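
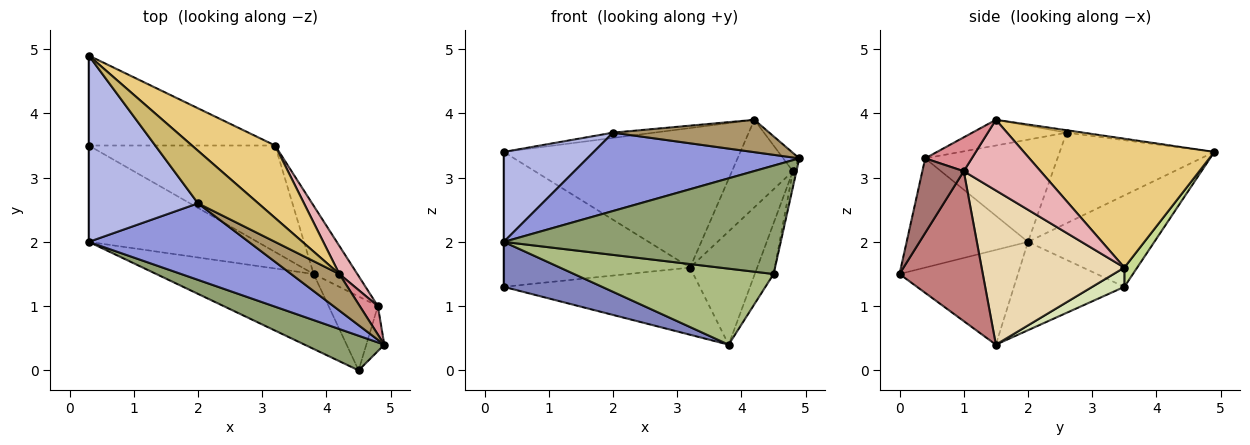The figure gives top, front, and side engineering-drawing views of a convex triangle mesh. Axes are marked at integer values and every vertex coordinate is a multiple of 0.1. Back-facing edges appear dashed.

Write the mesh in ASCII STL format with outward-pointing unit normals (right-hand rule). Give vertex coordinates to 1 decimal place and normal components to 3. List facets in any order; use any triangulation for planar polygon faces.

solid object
 facet normal -1.000 0.000 0.000
  outer loop
   vertex 0.3 3.5 1.3
   vertex 0.3 2.0 2.0
   vertex 0.3 4.9 3.4
  endloop
 endfacet
 facet normal -0.429 -0.382 -0.819
  outer loop
   vertex 0.3 3.5 1.3
   vertex 3.8 1.5 0.4
   vertex 0.3 2.0 2.0
  endloop
 endfacet
 facet normal -0.408 -0.653 0.638
  outer loop
   vertex 2.0 2.6 3.7
   vertex 0.3 2.0 2.0
   vertex 4.9 0.4 3.3
  endloop
 endfacet
 facet normal -0.599 -0.348 0.721
  outer loop
   vertex 2.0 2.6 3.7
   vertex 0.3 4.9 3.4
   vertex 0.3 2.0 2.0
  endloop
 endfacet
 facet normal -0.385 -0.879 0.281
  outer loop
   vertex 4.5 0.0 1.5
   vertex 4.9 0.4 3.3
   vertex 0.3 2.0 2.0
  endloop
 endfacet
 facet normal -0.389 -0.656 -0.647
  outer loop
   vertex 4.5 0.0 1.5
   vertex 0.3 2.0 2.0
   vertex 3.8 1.5 0.4
  endloop
 endfacet
 facet normal 0.057 0.831 -0.554
  outer loop
   vertex 3.2 3.5 1.6
   vertex 0.3 3.5 1.3
   vertex 0.3 4.9 3.4
  endloop
 endfacet
 facet normal 0.087 0.532 -0.842
  outer loop
   vertex 3.2 3.5 1.6
   vertex 3.8 1.5 0.4
   vertex 0.3 3.5 1.3
  endloop
 endfacet
 facet normal -0.371 -0.615 0.695
  outer loop
   vertex 4.2 1.5 3.9
   vertex 2.0 2.6 3.7
   vertex 4.9 0.4 3.3
  endloop
 endfacet
 facet normal -0.041 0.100 0.994
  outer loop
   vertex 4.2 1.5 3.9
   vertex 0.3 4.9 3.4
   vertex 2.0 2.6 3.7
  endloop
 endfacet
 facet normal 0.581 0.722 0.375
  outer loop
   vertex 4.2 1.5 3.9
   vertex 3.2 3.5 1.6
   vertex 0.3 4.9 3.4
  endloop
 endfacet
 facet normal 0.877 0.412 -0.248
  outer loop
   vertex 4.8 1.0 3.1
   vertex 3.8 1.5 0.4
   vertex 3.2 3.5 1.6
  endloop
 endfacet
 facet normal 0.969 0.084 -0.234
  outer loop
   vertex 4.8 1.0 3.1
   vertex 4.9 0.4 3.3
   vertex 4.5 0.0 1.5
  endloop
 endfacet
 facet normal 0.929 0.210 -0.305
  outer loop
   vertex 4.8 1.0 3.1
   vertex 4.5 0.0 1.5
   vertex 3.8 1.5 0.4
  endloop
 endfacet
 facet normal 0.844 0.291 0.451
  outer loop
   vertex 4.8 1.0 3.1
   vertex 4.2 1.5 3.9
   vertex 4.9 0.4 3.3
  endloop
 endfacet
 facet normal 0.769 0.609 0.196
  outer loop
   vertex 4.8 1.0 3.1
   vertex 3.2 3.5 1.6
   vertex 4.2 1.5 3.9
  endloop
 endfacet
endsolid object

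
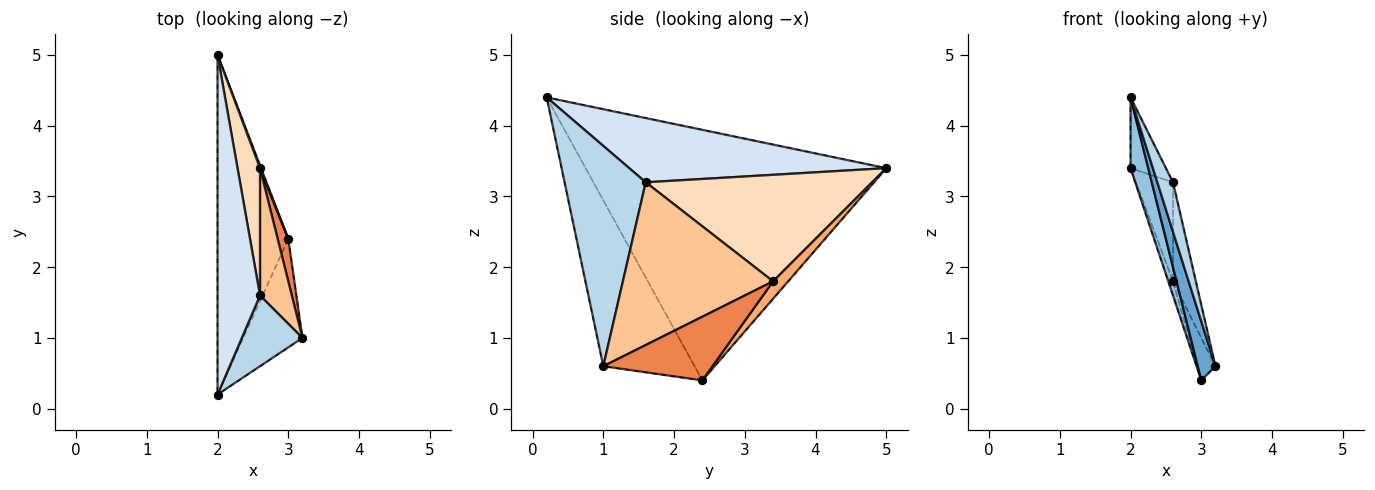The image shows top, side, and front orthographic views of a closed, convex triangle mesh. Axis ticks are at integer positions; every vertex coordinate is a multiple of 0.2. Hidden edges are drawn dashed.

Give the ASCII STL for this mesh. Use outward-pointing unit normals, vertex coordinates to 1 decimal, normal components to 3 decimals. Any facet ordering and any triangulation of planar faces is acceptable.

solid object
 facet normal -0.927 -0.180 -0.330
  outer loop
   vertex 3.0 2.4 0.4
   vertex 3.2 1.0 0.6
   vertex 2.0 0.2 4.4
  endloop
 endfacet
 facet normal -0.961 -0.057 -0.271
  outer loop
   vertex 3.0 2.4 0.4
   vertex 2.0 0.2 4.4
   vertex 2.0 5.0 3.4
  endloop
 endfacet
 facet normal 0.948 -0.183 0.261
  outer loop
   vertex 2.6 1.6 3.2
   vertex 2.0 0.2 4.4
   vertex 3.2 1.0 0.6
  endloop
 endfacet
 facet normal 0.829 0.114 0.548
  outer loop
   vertex 2.6 1.6 3.2
   vertex 2.0 5.0 3.4
   vertex 2.0 0.2 4.4
  endloop
 endfacet
 facet normal 0.973 0.162 0.162
  outer loop
   vertex 2.6 3.4 1.8
   vertex 3.2 1.0 0.6
   vertex 3.0 2.4 0.4
  endloop
 endfacet
 facet normal 0.953 0.298 0.060
  outer loop
   vertex 2.6 3.4 1.8
   vertex 3.0 2.4 0.4
   vertex 2.0 5.0 3.4
  endloop
 endfacet
 facet normal 0.971 0.148 0.190
  outer loop
   vertex 2.6 3.4 1.8
   vertex 2.6 1.6 3.2
   vertex 3.2 1.0 0.6
  endloop
 endfacet
 facet normal 0.966 0.159 0.204
  outer loop
   vertex 2.6 3.4 1.8
   vertex 2.0 5.0 3.4
   vertex 2.6 1.6 3.2
  endloop
 endfacet
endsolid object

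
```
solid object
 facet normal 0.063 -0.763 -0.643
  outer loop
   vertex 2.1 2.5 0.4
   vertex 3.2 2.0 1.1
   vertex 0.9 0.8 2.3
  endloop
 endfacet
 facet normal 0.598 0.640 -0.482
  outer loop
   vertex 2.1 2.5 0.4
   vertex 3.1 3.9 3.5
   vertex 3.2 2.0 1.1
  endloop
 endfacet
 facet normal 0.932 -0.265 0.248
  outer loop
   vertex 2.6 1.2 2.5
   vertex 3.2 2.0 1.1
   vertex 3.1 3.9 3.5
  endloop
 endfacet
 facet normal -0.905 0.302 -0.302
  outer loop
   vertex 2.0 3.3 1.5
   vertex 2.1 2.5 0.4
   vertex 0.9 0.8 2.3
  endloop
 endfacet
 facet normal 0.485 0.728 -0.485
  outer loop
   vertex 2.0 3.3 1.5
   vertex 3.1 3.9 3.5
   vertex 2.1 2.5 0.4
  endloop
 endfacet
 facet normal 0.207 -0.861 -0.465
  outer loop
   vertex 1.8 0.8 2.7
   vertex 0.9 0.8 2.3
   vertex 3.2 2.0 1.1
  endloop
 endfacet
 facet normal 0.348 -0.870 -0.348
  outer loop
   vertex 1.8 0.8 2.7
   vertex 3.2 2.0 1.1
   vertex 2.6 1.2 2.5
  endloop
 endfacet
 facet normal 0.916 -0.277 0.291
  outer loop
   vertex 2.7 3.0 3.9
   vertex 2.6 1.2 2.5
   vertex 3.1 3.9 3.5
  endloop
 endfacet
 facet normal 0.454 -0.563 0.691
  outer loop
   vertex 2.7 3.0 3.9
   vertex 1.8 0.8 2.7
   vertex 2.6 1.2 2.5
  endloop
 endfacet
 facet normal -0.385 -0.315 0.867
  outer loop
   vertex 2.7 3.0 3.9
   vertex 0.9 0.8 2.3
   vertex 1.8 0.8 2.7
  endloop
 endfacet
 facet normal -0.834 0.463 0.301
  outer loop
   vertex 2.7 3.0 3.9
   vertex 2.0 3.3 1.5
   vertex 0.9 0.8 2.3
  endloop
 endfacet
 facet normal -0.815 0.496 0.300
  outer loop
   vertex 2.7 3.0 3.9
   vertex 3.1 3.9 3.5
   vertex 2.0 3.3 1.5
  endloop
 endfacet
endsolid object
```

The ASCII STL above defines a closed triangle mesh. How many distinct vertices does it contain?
8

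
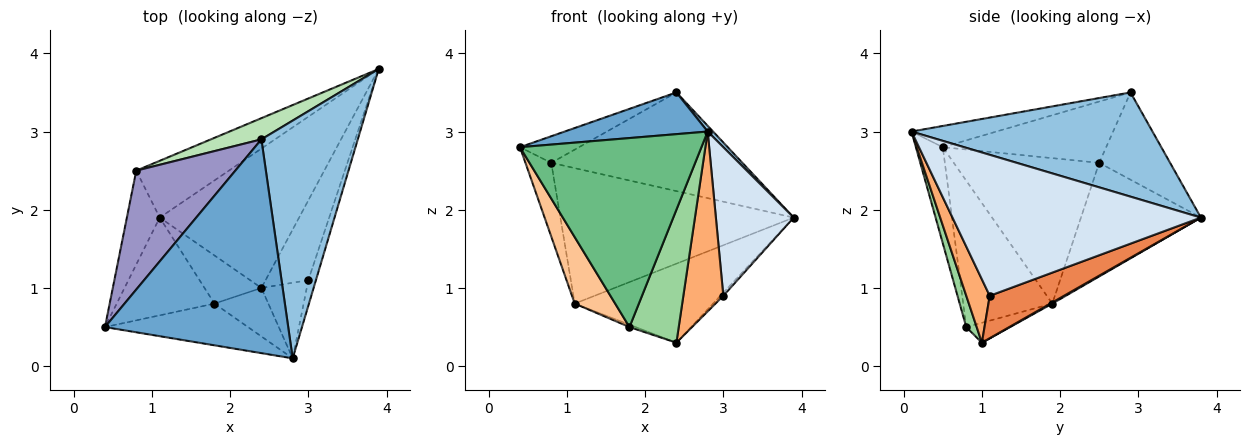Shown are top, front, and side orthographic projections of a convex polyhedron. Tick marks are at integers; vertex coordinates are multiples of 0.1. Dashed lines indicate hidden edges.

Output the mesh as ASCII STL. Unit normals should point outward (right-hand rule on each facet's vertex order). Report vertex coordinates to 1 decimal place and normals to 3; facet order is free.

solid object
 facet normal -0.113 -0.190 0.975
  outer loop
   vertex 2.4 2.9 3.5
   vertex 0.4 0.5 2.8
   vertex 2.8 0.1 3.0
  endloop
 endfacet
 facet normal 0.734 -0.016 0.679
  outer loop
   vertex 2.4 2.9 3.5
   vertex 2.8 0.1 3.0
   vertex 3.9 3.8 1.9
  endloop
 endfacet
 facet normal 0.007 0.493 -0.870
  outer loop
   vertex 1.1 1.9 0.8
   vertex 3.9 3.8 1.9
   vertex 2.4 1.0 0.3
  endloop
 endfacet
 facet normal 0.953 -0.299 -0.051
  outer loop
   vertex 3.0 1.1 0.9
   vertex 3.9 3.8 1.9
   vertex 2.8 0.1 3.0
  endloop
 endfacet
 facet normal 0.705 0.028 -0.709
  outer loop
   vertex 3.0 1.1 0.9
   vertex 2.4 1.0 0.3
   vertex 3.9 3.8 1.9
  endloop
 endfacet
 facet normal 0.476 -0.811 -0.341
  outer loop
   vertex 3.0 1.1 0.9
   vertex 2.8 0.1 3.0
   vertex 2.4 1.0 0.3
  endloop
 endfacet
 facet normal -0.778 -0.353 -0.520
  outer loop
   vertex 1.8 0.8 0.5
   vertex 0.4 0.5 2.8
   vertex 1.1 1.9 0.8
  endloop
 endfacet
 facet normal -0.330 0.047 -0.943
  outer loop
   vertex 1.8 0.8 0.5
   vertex 1.1 1.9 0.8
   vertex 2.4 1.0 0.3
  endloop
 endfacet
 facet normal -0.143 -0.966 -0.213
  outer loop
   vertex 1.8 0.8 0.5
   vertex 2.8 0.1 3.0
   vertex 0.4 0.5 2.8
  endloop
 endfacet
 facet normal 0.195 -0.921 -0.336
  outer loop
   vertex 1.8 0.8 0.5
   vertex 2.4 1.0 0.3
   vertex 2.8 0.1 3.0
  endloop
 endfacet
 facet normal -0.341 0.919 0.197
  outer loop
   vertex 0.8 2.5 2.6
   vertex 2.4 2.9 3.5
   vertex 3.9 3.8 1.9
  endloop
 endfacet
 facet normal -0.428 0.833 -0.349
  outer loop
   vertex 0.8 2.5 2.6
   vertex 3.9 3.8 1.9
   vertex 1.1 1.9 0.8
  endloop
 endfacet
 facet normal -0.517 0.187 0.836
  outer loop
   vertex 0.8 2.5 2.6
   vertex 0.4 0.5 2.8
   vertex 2.4 2.9 3.5
  endloop
 endfacet
 facet normal -0.961 0.171 -0.217
  outer loop
   vertex 0.8 2.5 2.6
   vertex 1.1 1.9 0.8
   vertex 0.4 0.5 2.8
  endloop
 endfacet
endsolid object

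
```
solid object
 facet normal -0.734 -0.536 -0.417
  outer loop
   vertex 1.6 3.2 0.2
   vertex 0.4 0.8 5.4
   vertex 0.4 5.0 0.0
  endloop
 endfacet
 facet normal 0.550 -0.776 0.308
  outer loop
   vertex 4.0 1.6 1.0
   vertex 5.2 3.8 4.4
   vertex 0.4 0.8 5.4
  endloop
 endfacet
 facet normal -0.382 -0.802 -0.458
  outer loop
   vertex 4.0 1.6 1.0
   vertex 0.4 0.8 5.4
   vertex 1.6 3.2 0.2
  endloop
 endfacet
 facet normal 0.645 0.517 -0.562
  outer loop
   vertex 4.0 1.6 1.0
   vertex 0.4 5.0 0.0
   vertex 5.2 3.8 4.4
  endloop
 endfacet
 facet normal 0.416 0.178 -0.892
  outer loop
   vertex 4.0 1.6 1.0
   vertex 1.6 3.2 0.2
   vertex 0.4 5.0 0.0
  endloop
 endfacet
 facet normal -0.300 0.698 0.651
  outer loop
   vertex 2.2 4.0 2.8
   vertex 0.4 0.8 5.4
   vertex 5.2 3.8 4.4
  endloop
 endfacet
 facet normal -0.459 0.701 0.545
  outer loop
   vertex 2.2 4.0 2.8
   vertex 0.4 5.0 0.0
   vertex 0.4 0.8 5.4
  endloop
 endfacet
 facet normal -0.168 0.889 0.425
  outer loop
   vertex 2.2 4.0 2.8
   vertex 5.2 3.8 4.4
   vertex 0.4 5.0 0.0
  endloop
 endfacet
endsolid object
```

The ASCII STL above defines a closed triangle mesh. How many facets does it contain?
8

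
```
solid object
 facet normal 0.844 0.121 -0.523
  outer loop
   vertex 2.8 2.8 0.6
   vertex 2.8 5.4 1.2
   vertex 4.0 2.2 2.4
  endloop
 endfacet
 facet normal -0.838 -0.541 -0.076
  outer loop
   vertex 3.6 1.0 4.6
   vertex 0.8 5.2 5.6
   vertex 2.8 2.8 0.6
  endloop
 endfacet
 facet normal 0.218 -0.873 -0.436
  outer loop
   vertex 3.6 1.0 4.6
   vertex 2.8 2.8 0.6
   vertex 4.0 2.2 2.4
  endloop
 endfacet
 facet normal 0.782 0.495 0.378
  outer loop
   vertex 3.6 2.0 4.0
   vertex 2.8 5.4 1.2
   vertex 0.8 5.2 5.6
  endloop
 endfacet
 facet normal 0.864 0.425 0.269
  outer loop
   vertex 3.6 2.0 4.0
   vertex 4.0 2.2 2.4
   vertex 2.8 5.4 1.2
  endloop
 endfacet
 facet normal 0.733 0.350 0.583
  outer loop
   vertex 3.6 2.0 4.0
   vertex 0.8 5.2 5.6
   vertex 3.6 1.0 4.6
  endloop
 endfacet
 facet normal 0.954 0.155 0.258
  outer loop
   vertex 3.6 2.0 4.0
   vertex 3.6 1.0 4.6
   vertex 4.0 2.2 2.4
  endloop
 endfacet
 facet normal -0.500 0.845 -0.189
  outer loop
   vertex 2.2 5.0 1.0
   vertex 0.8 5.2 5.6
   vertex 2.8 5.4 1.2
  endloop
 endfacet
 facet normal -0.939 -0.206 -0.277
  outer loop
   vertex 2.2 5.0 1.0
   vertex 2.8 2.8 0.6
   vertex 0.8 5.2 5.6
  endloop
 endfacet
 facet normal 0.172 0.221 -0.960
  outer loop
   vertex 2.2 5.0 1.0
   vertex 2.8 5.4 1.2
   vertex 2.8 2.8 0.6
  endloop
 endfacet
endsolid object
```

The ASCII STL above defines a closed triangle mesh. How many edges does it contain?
15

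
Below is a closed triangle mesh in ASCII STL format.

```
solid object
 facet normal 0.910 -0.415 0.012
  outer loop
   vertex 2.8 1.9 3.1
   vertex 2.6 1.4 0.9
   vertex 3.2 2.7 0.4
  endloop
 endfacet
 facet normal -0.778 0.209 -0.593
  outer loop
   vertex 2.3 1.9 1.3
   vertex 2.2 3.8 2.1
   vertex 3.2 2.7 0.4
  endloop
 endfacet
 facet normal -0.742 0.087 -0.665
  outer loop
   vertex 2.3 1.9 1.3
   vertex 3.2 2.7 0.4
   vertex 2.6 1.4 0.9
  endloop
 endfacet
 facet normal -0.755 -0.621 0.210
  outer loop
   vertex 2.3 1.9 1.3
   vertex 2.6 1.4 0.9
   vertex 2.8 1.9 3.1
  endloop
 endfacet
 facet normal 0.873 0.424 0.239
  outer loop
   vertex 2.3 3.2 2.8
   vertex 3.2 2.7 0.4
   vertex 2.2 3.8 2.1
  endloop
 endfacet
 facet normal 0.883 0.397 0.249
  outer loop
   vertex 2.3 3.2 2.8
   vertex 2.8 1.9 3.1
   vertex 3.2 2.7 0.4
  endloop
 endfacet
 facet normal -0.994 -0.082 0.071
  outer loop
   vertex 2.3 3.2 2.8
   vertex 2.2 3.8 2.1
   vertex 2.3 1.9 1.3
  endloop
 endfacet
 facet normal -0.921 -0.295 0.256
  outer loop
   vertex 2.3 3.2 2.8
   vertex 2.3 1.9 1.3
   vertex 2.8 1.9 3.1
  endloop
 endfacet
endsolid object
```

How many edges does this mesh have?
12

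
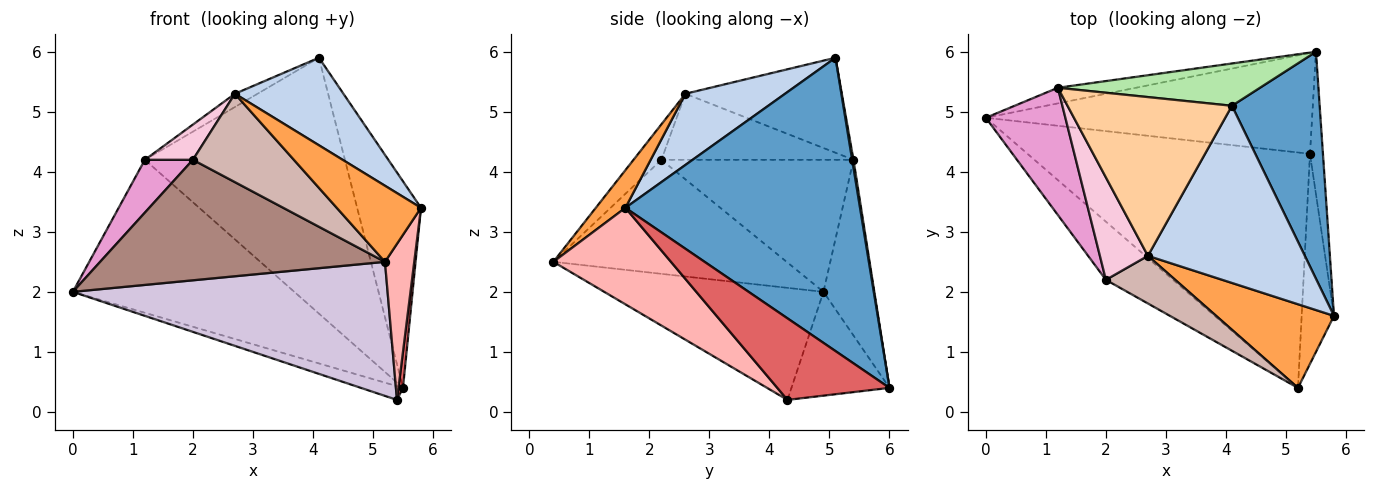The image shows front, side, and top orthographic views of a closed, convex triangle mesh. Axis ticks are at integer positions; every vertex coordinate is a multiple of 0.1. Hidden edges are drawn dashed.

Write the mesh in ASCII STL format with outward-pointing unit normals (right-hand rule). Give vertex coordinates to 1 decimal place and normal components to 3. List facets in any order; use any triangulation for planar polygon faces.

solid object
 facet normal 0.927 0.252 0.277
  outer loop
   vertex 4.1 5.1 5.9
   vertex 5.8 1.6 3.4
   vertex 5.5 6.0 0.4
  endloop
 endfacet
 facet normal 0.377 -0.410 0.831
  outer loop
   vertex 2.7 2.6 5.3
   vertex 5.8 1.6 3.4
   vertex 4.1 5.1 5.9
  endloop
 endfacet
 facet normal 0.230 -0.655 0.720
  outer loop
   vertex 5.2 0.4 2.5
   vertex 5.8 1.6 3.4
   vertex 2.7 2.6 5.3
  endloop
 endfacet
 facet normal -0.499 0.072 0.864
  outer loop
   vertex 1.2 5.4 4.2
   vertex 2.7 2.6 5.3
   vertex 4.1 5.1 5.9
  endloop
 endfacet
 facet normal -0.223 0.970 -0.099
  outer loop
   vertex 1.2 5.4 4.2
   vertex 5.5 6.0 0.4
   vertex 0.0 4.9 2.0
  endloop
 endfacet
 facet normal 0.006 0.987 0.163
  outer loop
   vertex 1.2 5.4 4.2
   vertex 4.1 5.1 5.9
   vertex 5.5 6.0 0.4
  endloop
 endfacet
 facet normal 0.987 -0.040 -0.157
  outer loop
   vertex 5.4 4.3 0.2
   vertex 5.5 6.0 0.4
   vertex 5.8 1.6 3.4
  endloop
 endfacet
 facet normal 0.923 -0.230 -0.309
  outer loop
   vertex 5.4 4.3 0.2
   vertex 5.8 1.6 3.4
   vertex 5.2 0.4 2.5
  endloop
 endfacet
 facet normal -0.301 0.129 -0.945
  outer loop
   vertex 5.4 4.3 0.2
   vertex 0.0 4.9 2.0
   vertex 5.5 6.0 0.4
  endloop
 endfacet
 facet normal -0.326 -0.468 -0.822
  outer loop
   vertex 5.4 4.3 0.2
   vertex 5.2 0.4 2.5
   vertex 0.0 4.9 2.0
  endloop
 endfacet
 facet normal -0.594 -0.725 -0.350
  outer loop
   vertex 2.0 2.2 4.2
   vertex 0.0 4.9 2.0
   vertex 5.2 0.4 2.5
  endloop
 endfacet
 facet normal -0.236 -0.855 0.461
  outer loop
   vertex 2.0 2.2 4.2
   vertex 5.2 0.4 2.5
   vertex 2.7 2.6 5.3
  endloop
 endfacet
 facet normal -0.838 -0.209 0.504
  outer loop
   vertex 2.0 2.2 4.2
   vertex 1.2 5.4 4.2
   vertex 0.0 4.9 2.0
  endloop
 endfacet
 facet normal -0.793 -0.198 0.577
  outer loop
   vertex 2.0 2.2 4.2
   vertex 2.7 2.6 5.3
   vertex 1.2 5.4 4.2
  endloop
 endfacet
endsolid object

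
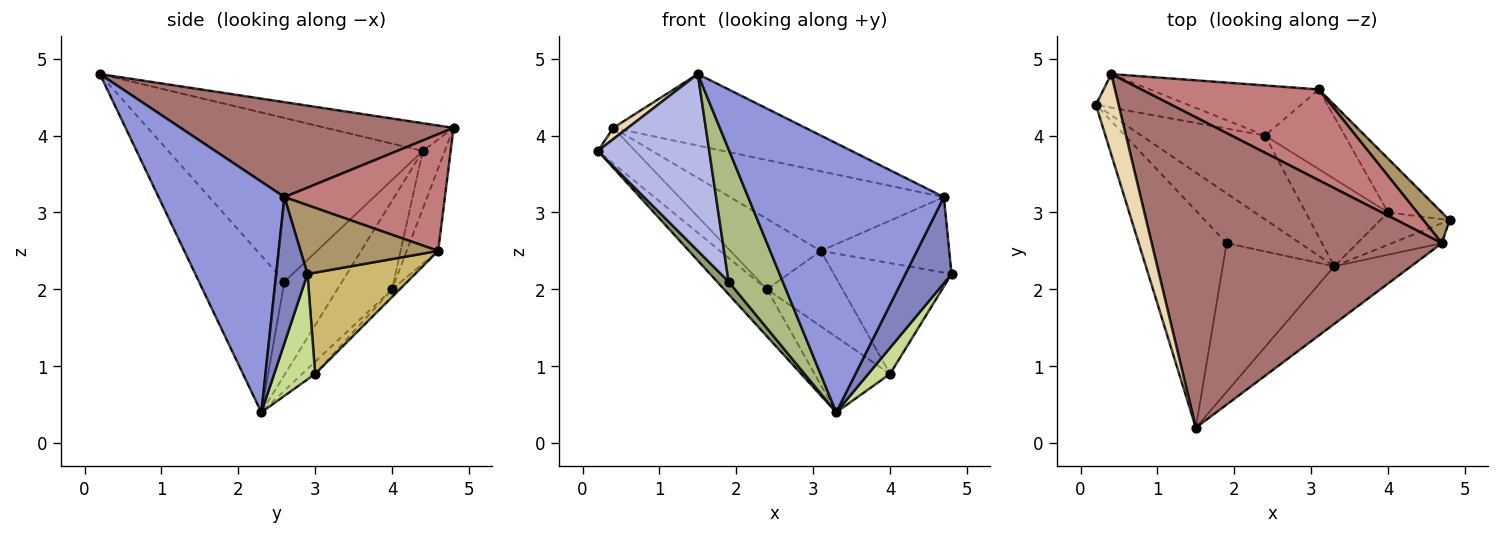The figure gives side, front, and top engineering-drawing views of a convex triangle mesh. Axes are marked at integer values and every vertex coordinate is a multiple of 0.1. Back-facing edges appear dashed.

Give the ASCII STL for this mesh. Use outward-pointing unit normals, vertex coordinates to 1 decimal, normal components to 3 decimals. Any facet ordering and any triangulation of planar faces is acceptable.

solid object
 facet normal -0.529 0.416 -0.740
  outer loop
   vertex 2.4 4.0 2.0
   vertex 3.3 2.3 0.4
   vertex 0.2 4.4 3.8
  endloop
 endfacet
 facet normal 0.551 -0.813 -0.189
  outer loop
   vertex 4.7 2.6 3.2
   vertex 3.3 2.3 0.4
   vertex 4.8 2.9 2.2
  endloop
 endfacet
 facet normal 0.532 -0.828 -0.177
  outer loop
   vertex 4.7 2.6 3.2
   vertex 1.5 0.2 4.8
   vertex 3.3 2.3 0.4
  endloop
 endfacet
 facet normal -0.822 -0.360 -0.441
  outer loop
   vertex 1.9 2.6 2.1
   vertex 1.5 0.2 4.8
   vertex 0.2 4.4 3.8
  endloop
 endfacet
 facet normal -0.776 -0.155 -0.612
  outer loop
   vertex 1.9 2.6 2.1
   vertex 0.2 4.4 3.8
   vertex 3.3 2.3 0.4
  endloop
 endfacet
 facet normal -0.724 -0.459 -0.515
  outer loop
   vertex 1.9 2.6 2.1
   vertex 3.3 2.3 0.4
   vertex 1.5 0.2 4.8
  endloop
 endfacet
 facet normal 0.764 -0.406 -0.501
  outer loop
   vertex 4.0 3.0 0.9
   vertex 4.8 2.9 2.2
   vertex 3.3 2.3 0.4
  endloop
 endfacet
 facet normal -0.112 0.649 -0.752
  outer loop
   vertex 4.0 3.0 0.9
   vertex 3.3 2.3 0.4
   vertex 2.4 4.0 2.0
  endloop
 endfacet
 facet normal 0.705 0.657 0.268
  outer loop
   vertex 3.1 4.6 2.5
   vertex 4.7 2.6 3.2
   vertex 4.8 2.9 2.2
  endloop
 endfacet
 facet normal 0.635 0.695 -0.337
  outer loop
   vertex 3.1 4.6 2.5
   vertex 4.8 2.9 2.2
   vertex 4.0 3.0 0.9
  endloop
 endfacet
 facet normal -0.070 0.685 -0.725
  outer loop
   vertex 3.1 4.6 2.5
   vertex 4.0 3.0 0.9
   vertex 2.4 4.0 2.0
  endloop
 endfacet
 facet normal -0.771 -0.088 0.631
  outer loop
   vertex 0.4 4.8 4.1
   vertex 0.2 4.4 3.8
   vertex 1.5 0.2 4.8
  endloop
 endfacet
 facet normal 0.304 0.214 0.928
  outer loop
   vertex 0.4 4.8 4.1
   vertex 1.5 0.2 4.8
   vertex 4.7 2.6 3.2
  endloop
 endfacet
 facet normal 0.443 0.591 0.674
  outer loop
   vertex 0.4 4.8 4.1
   vertex 4.7 2.6 3.2
   vertex 3.1 4.6 2.5
  endloop
 endfacet
 facet normal -0.394 0.669 -0.630
  outer loop
   vertex 0.4 4.8 4.1
   vertex 2.4 4.0 2.0
   vertex 0.2 4.4 3.8
  endloop
 endfacet
 facet normal -0.273 0.784 -0.558
  outer loop
   vertex 0.4 4.8 4.1
   vertex 3.1 4.6 2.5
   vertex 2.4 4.0 2.0
  endloop
 endfacet
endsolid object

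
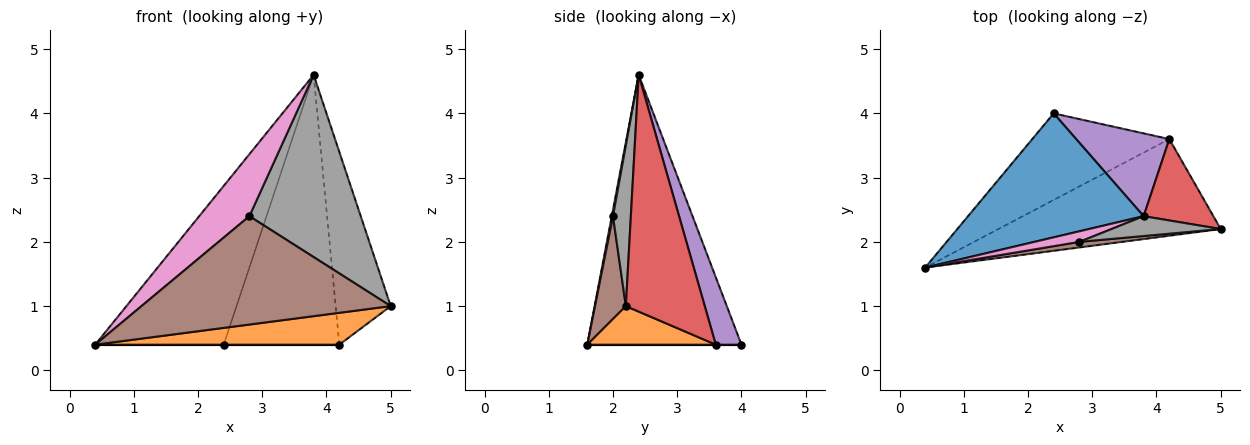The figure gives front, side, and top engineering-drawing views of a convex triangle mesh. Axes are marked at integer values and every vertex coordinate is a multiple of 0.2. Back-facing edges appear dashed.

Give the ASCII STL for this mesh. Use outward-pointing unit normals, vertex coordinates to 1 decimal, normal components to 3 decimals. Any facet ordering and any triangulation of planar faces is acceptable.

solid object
 facet normal -0.687 0.573 0.447
  outer loop
   vertex 3.8 2.4 4.6
   vertex 2.4 4.0 0.4
   vertex 0.4 1.6 0.4
  endloop
 endfacet
 facet normal 0.163 -0.309 -0.937
  outer loop
   vertex 4.2 3.6 0.4
   vertex 5.0 2.2 1.0
   vertex 0.4 1.6 0.4
  endloop
 endfacet
 facet normal 0.000 0.000 -1.000
  outer loop
   vertex 4.2 3.6 0.4
   vertex 0.4 1.6 0.4
   vertex 2.4 4.0 0.4
  endloop
 endfacet
 facet normal 0.797 0.556 0.235
  outer loop
   vertex 4.2 3.6 0.4
   vertex 3.8 2.4 4.6
   vertex 5.0 2.2 1.0
  endloop
 endfacet
 facet normal 0.208 0.935 0.287
  outer loop
   vertex 4.2 3.6 0.4
   vertex 2.4 4.0 0.4
   vertex 3.8 2.4 4.6
  endloop
 endfacet
 facet normal 0.123 -0.991 0.051
  outer loop
   vertex 2.8 2.0 2.4
   vertex 0.4 1.6 0.4
   vertex 5.0 2.2 1.0
  endloop
 endfacet
 facet normal 0.024 -0.985 0.168
  outer loop
   vertex 2.8 2.0 2.4
   vertex 3.8 2.4 4.6
   vertex 0.4 1.6 0.4
  endloop
 endfacet
 facet normal 0.157 -0.982 0.107
  outer loop
   vertex 2.8 2.0 2.4
   vertex 5.0 2.2 1.0
   vertex 3.8 2.4 4.6
  endloop
 endfacet
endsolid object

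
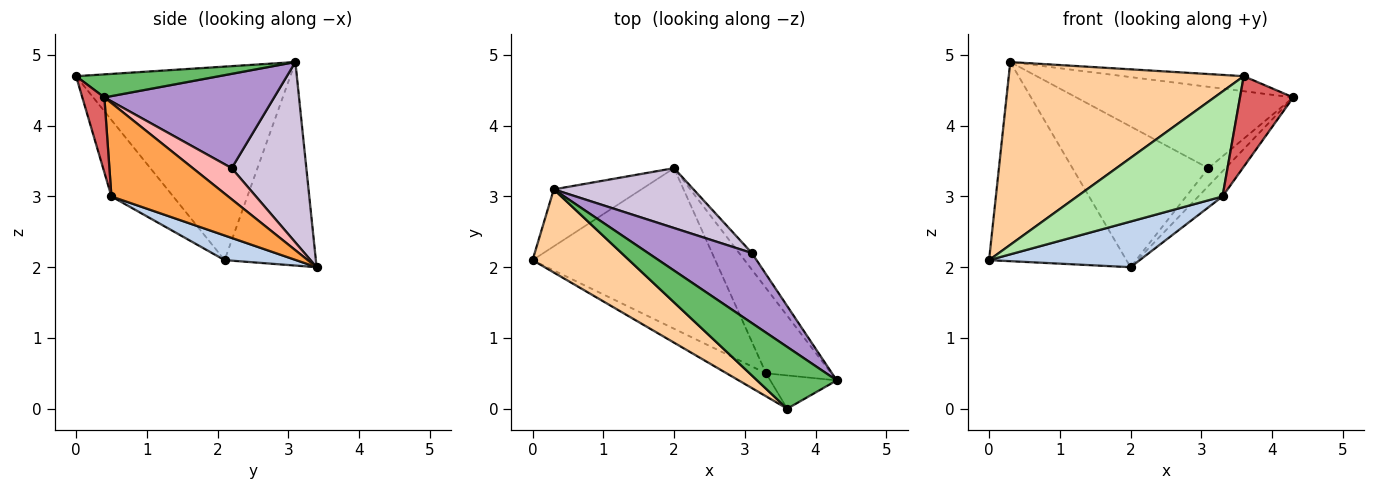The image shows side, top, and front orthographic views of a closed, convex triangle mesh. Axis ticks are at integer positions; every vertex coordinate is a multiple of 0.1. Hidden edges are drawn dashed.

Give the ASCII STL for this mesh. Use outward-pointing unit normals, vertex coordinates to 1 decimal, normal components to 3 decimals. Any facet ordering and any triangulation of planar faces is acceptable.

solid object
 facet normal -0.538 0.810 -0.232
  outer loop
   vertex 0.3 3.1 4.9
   vertex 2.0 3.4 2.0
   vertex 0.0 2.1 2.1
  endloop
 endfacet
 facet normal 0.129 -0.271 -0.954
  outer loop
   vertex 3.3 0.5 3.0
   vertex 0.0 2.1 2.1
   vertex 2.0 3.4 2.0
  endloop
 endfacet
 facet normal 0.808 0.167 -0.565
  outer loop
   vertex 3.3 0.5 3.0
   vertex 2.0 3.4 2.0
   vertex 4.3 0.4 4.4
  endloop
 endfacet
 facet normal -0.639 -0.700 0.319
  outer loop
   vertex 3.6 0.0 4.7
   vertex 0.3 3.1 4.9
   vertex 0.0 2.1 2.1
  endloop
 endfacet
 facet normal 0.271 0.228 0.935
  outer loop
   vertex 3.6 0.0 4.7
   vertex 4.3 0.4 4.4
   vertex 0.3 3.1 4.9
  endloop
 endfacet
 facet normal -0.383 -0.902 -0.198
  outer loop
   vertex 3.6 0.0 4.7
   vertex 0.0 2.1 2.1
   vertex 3.3 0.5 3.0
  endloop
 endfacet
 facet normal 0.362 -0.875 -0.321
  outer loop
   vertex 3.6 0.0 4.7
   vertex 3.3 0.5 3.0
   vertex 4.3 0.4 4.4
  endloop
 endfacet
 facet normal 0.857 0.377 -0.351
  outer loop
   vertex 3.1 2.2 3.4
   vertex 4.3 0.4 4.4
   vertex 2.0 3.4 2.0
  endloop
 endfacet
 facet normal 0.510 0.652 0.561
  outer loop
   vertex 3.1 2.2 3.4
   vertex 0.3 3.1 4.9
   vertex 4.3 0.4 4.4
  endloop
 endfacet
 facet normal 0.451 0.821 0.349
  outer loop
   vertex 3.1 2.2 3.4
   vertex 2.0 3.4 2.0
   vertex 0.3 3.1 4.9
  endloop
 endfacet
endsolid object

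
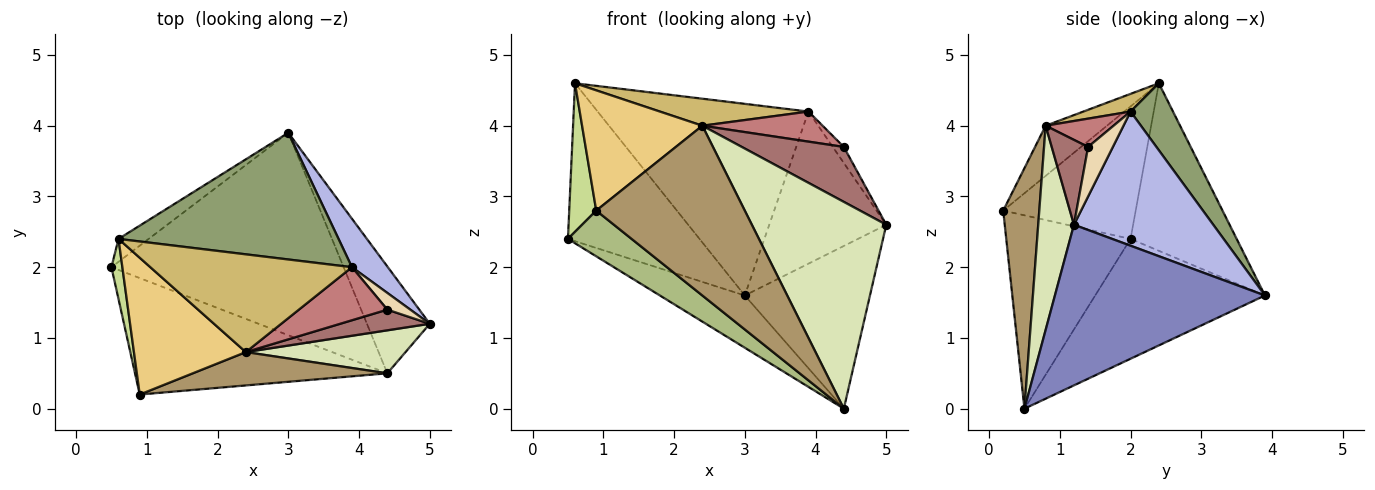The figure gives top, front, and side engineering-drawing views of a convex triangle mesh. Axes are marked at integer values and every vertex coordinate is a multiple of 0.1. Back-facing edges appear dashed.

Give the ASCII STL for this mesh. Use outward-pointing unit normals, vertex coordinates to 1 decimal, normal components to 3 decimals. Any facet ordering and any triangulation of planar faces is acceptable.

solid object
 facet normal -0.447 0.224 -0.866
  outer loop
   vertex 4.4 0.5 0.0
   vertex 0.5 2.0 2.4
   vertex 3.0 3.9 1.6
  endloop
 endfacet
 facet normal 0.814 0.485 -0.319
  outer loop
   vertex 4.4 0.5 0.0
   vertex 3.0 3.9 1.6
   vertex 5.0 1.2 2.6
  endloop
 endfacet
 facet normal -0.624 0.773 -0.112
  outer loop
   vertex 0.6 2.4 4.6
   vertex 3.0 3.9 1.6
   vertex 0.5 2.0 2.4
  endloop
 endfacet
 facet normal 0.750 0.630 0.201
  outer loop
   vertex 3.9 2.0 4.2
   vertex 5.0 1.2 2.6
   vertex 3.0 3.9 1.6
  endloop
 endfacet
 facet normal 0.166 0.823 0.544
  outer loop
   vertex 3.9 2.0 4.2
   vertex 3.0 3.9 1.6
   vertex 0.6 2.4 4.6
  endloop
 endfacet
 facet normal -0.581 -0.297 -0.758
  outer loop
   vertex 0.9 0.2 2.8
   vertex 0.5 2.0 2.4
   vertex 4.4 0.5 0.0
  endloop
 endfacet
 facet normal -0.977 -0.199 0.081
  outer loop
   vertex 0.9 0.2 2.8
   vertex 0.6 2.4 4.6
   vertex 0.5 2.0 2.4
  endloop
 endfacet
 facet normal 0.252 -0.948 0.197
  outer loop
   vertex 2.4 0.8 4.0
   vertex 4.4 0.5 0.0
   vertex 5.0 1.2 2.6
  endloop
 endfacet
 facet normal 0.232 -0.955 0.187
  outer loop
   vertex 2.4 0.8 4.0
   vertex 0.9 0.2 2.8
   vertex 4.4 0.5 0.0
  endloop
 endfacet
 facet normal 0.084 -0.265 0.960
  outer loop
   vertex 2.4 0.8 4.0
   vertex 3.9 2.0 4.2
   vertex 0.6 2.4 4.6
  endloop
 endfacet
 facet normal -0.319 -0.626 0.712
  outer loop
   vertex 2.4 0.8 4.0
   vertex 0.6 2.4 4.6
   vertex 0.9 0.2 2.8
  endloop
 endfacet
 facet normal 0.841 0.375 0.390
  outer loop
   vertex 4.4 1.4 3.7
   vertex 5.0 1.2 2.6
   vertex 3.9 2.0 4.2
  endloop
 endfacet
 facet normal 0.316 -0.888 0.334
  outer loop
   vertex 4.4 1.4 3.7
   vertex 2.4 0.8 4.0
   vertex 5.0 1.2 2.6
  endloop
 endfacet
 facet normal 0.268 -0.475 0.838
  outer loop
   vertex 4.4 1.4 3.7
   vertex 3.9 2.0 4.2
   vertex 2.4 0.8 4.0
  endloop
 endfacet
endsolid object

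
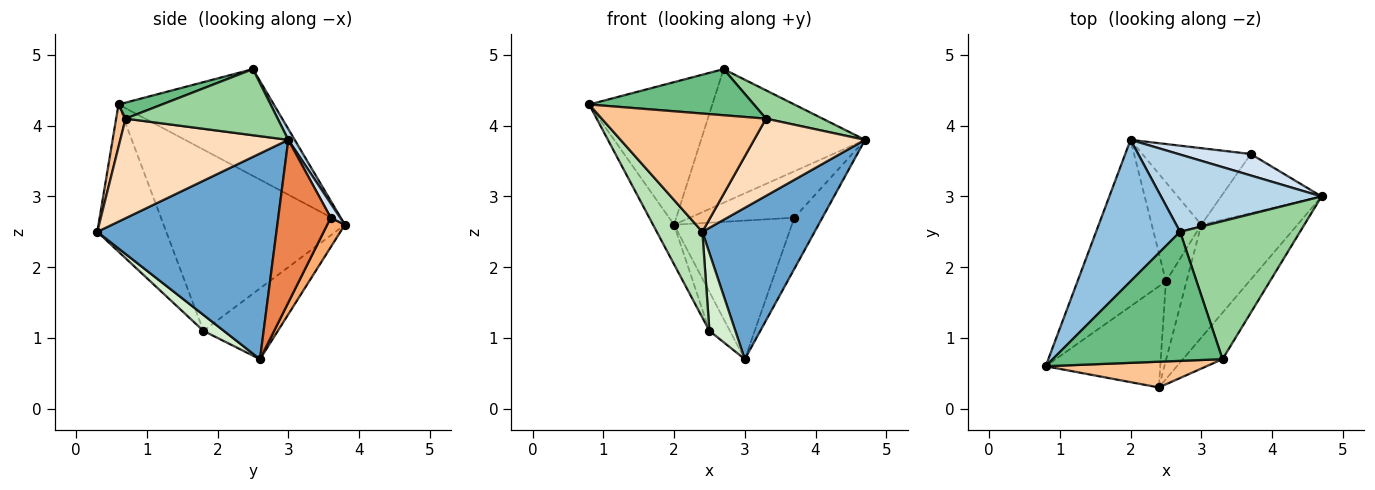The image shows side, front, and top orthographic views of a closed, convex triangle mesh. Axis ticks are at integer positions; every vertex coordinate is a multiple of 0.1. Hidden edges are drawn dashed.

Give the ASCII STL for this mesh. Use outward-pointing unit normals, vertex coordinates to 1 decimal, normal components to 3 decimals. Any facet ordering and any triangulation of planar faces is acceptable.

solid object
 facet normal 0.788 -0.494 -0.368
  outer loop
   vertex 2.4 0.3 2.5
   vertex 3.0 2.6 0.7
   vertex 4.7 3.0 3.8
  endloop
 endfacet
 facet normal -0.667 0.529 0.525
  outer loop
   vertex 2.7 2.5 4.8
   vertex 2.0 3.8 2.6
   vertex 0.8 0.6 4.3
  endloop
 endfacet
 facet normal 0.034 0.865 0.500
  outer loop
   vertex 2.7 2.5 4.8
   vertex 4.7 3.0 3.8
   vertex 2.0 3.8 2.6
  endloop
 endfacet
 facet normal 0.082 0.904 0.419
  outer loop
   vertex 3.7 3.6 2.7
   vertex 2.0 3.8 2.6
   vertex 4.7 3.0 3.8
  endloop
 endfacet
 facet normal 0.774 0.414 -0.478
  outer loop
   vertex 3.7 3.6 2.7
   vertex 4.7 3.0 3.8
   vertex 3.0 2.6 0.7
  endloop
 endfacet
 facet normal 0.130 0.868 -0.480
  outer loop
   vertex 3.7 3.6 2.7
   vertex 3.0 2.6 0.7
   vertex 2.0 3.8 2.6
  endloop
 endfacet
 facet normal 0.056 -0.976 0.212
  outer loop
   vertex 3.3 0.7 4.1
   vertex 0.8 0.6 4.3
   vertex 2.4 0.3 2.5
  endloop
 endfacet
 facet normal 0.792 -0.523 -0.315
  outer loop
   vertex 3.3 0.7 4.1
   vertex 2.4 0.3 2.5
   vertex 4.7 3.0 3.8
  endloop
 endfacet
 facet normal 0.088 -0.335 0.938
  outer loop
   vertex 3.3 0.7 4.1
   vertex 2.7 2.5 4.8
   vertex 0.8 0.6 4.3
  endloop
 endfacet
 facet normal 0.475 -0.177 0.862
  outer loop
   vertex 3.3 0.7 4.1
   vertex 4.7 3.0 3.8
   vertex 2.7 2.5 4.8
  endloop
 endfacet
 facet normal -0.700 -0.462 -0.545
  outer loop
   vertex 2.5 1.8 1.1
   vertex 2.4 0.3 2.5
   vertex 0.8 0.6 4.3
  endloop
 endfacet
 facet normal 0.484 -0.614 -0.623
  outer loop
   vertex 2.5 1.8 1.1
   vertex 3.0 2.6 0.7
   vertex 2.4 0.3 2.5
  endloop
 endfacet
 facet normal -0.894 0.104 -0.436
  outer loop
   vertex 2.5 1.8 1.1
   vertex 0.8 0.6 4.3
   vertex 2.0 3.8 2.6
  endloop
 endfacet
 facet normal -0.799 0.220 -0.559
  outer loop
   vertex 2.5 1.8 1.1
   vertex 2.0 3.8 2.6
   vertex 3.0 2.6 0.7
  endloop
 endfacet
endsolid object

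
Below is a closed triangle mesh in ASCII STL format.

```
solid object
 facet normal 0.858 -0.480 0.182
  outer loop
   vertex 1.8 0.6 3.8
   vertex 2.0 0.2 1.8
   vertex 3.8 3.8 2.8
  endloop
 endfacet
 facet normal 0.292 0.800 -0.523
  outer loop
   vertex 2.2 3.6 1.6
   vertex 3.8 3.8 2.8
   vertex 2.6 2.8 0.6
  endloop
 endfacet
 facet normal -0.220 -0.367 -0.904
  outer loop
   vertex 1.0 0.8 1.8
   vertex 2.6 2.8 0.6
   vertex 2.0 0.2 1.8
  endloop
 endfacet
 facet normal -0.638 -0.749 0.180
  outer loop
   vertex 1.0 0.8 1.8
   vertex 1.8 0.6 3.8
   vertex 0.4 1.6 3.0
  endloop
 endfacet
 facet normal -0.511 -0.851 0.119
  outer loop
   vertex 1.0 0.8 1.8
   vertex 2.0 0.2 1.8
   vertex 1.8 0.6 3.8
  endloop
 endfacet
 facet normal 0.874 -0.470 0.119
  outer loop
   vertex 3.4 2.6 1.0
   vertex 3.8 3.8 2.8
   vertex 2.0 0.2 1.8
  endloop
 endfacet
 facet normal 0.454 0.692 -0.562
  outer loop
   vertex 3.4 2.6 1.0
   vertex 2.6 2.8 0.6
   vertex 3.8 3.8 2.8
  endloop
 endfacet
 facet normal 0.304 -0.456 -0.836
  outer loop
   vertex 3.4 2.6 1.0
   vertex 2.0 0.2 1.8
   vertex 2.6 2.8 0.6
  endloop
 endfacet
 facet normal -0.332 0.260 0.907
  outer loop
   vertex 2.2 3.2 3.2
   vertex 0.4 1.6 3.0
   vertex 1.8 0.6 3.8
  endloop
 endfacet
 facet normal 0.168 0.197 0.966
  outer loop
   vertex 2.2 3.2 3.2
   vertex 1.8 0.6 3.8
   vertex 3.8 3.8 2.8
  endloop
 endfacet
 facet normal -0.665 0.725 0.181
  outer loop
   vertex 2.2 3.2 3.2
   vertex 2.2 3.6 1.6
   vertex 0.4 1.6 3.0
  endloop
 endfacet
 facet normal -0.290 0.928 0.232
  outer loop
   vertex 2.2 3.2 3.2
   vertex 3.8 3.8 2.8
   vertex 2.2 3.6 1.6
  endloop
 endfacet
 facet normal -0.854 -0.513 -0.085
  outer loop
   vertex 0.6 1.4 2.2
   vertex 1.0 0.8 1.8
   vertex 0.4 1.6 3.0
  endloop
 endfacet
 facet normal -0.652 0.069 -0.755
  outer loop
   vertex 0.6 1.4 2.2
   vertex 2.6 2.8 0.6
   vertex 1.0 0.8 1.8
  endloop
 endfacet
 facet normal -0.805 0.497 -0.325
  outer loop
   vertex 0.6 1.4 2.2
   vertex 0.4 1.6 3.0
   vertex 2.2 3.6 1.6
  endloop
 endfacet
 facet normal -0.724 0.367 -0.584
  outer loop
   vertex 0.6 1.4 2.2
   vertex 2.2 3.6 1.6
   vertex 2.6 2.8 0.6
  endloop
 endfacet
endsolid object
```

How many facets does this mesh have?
16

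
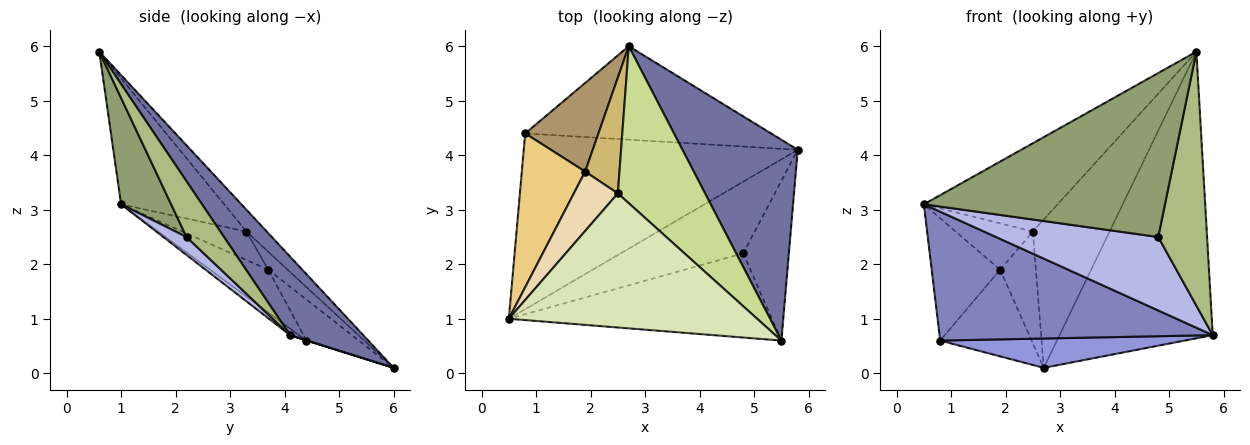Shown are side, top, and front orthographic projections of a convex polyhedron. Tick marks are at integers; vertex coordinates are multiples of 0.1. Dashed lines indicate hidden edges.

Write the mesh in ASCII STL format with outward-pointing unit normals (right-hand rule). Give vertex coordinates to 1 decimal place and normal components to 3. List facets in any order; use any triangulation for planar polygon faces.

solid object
 facet normal 0.364 0.763 0.534
  outer loop
   vertex 5.5 0.6 5.9
   vertex 5.8 4.1 0.7
   vertex 2.7 6.0 0.1
  endloop
 endfacet
 facet normal -0.019 -0.591 -0.806
  outer loop
   vertex 0.8 4.4 0.6
   vertex 5.8 4.1 0.7
   vertex 0.5 1.0 3.1
  endloop
 endfacet
 facet normal 0.001 -0.299 -0.954
  outer loop
   vertex 0.8 4.4 0.6
   vertex 2.7 6.0 0.1
   vertex 5.8 4.1 0.7
  endloop
 endfacet
 facet normal 0.102 -0.712 -0.695
  outer loop
   vertex 4.8 2.2 2.5
   vertex 0.5 1.0 3.1
   vertex 5.8 4.1 0.7
  endloop
 endfacet
 facet normal 0.181 -0.875 -0.449
  outer loop
   vertex 4.8 2.2 2.5
   vertex 5.5 0.6 5.9
   vertex 0.5 1.0 3.1
  endloop
 endfacet
 facet normal 0.545 -0.710 -0.446
  outer loop
   vertex 4.8 2.2 2.5
   vertex 5.8 4.1 0.7
   vertex 5.5 0.6 5.9
  endloop
 endfacet
 facet normal -0.179 0.676 0.715
  outer loop
   vertex 2.5 3.3 2.6
   vertex 5.5 0.6 5.9
   vertex 2.7 6.0 0.1
  endloop
 endfacet
 facet normal -0.390 0.506 0.769
  outer loop
   vertex 2.5 3.3 2.6
   vertex 0.5 1.0 3.1
   vertex 5.5 0.6 5.9
  endloop
 endfacet
 facet normal -0.372 0.649 0.664
  outer loop
   vertex 1.9 3.7 1.9
   vertex 2.7 6.0 0.1
   vertex 0.8 4.4 0.6
  endloop
 endfacet
 facet normal -0.353 0.650 0.673
  outer loop
   vertex 1.9 3.7 1.9
   vertex 2.5 3.3 2.6
   vertex 2.7 6.0 0.1
  endloop
 endfacet
 facet normal -0.468 0.550 0.692
  outer loop
   vertex 1.9 3.7 1.9
   vertex 0.8 4.4 0.6
   vertex 0.5 1.0 3.1
  endloop
 endfacet
 facet normal -0.454 0.548 0.702
  outer loop
   vertex 1.9 3.7 1.9
   vertex 0.5 1.0 3.1
   vertex 2.5 3.3 2.6
  endloop
 endfacet
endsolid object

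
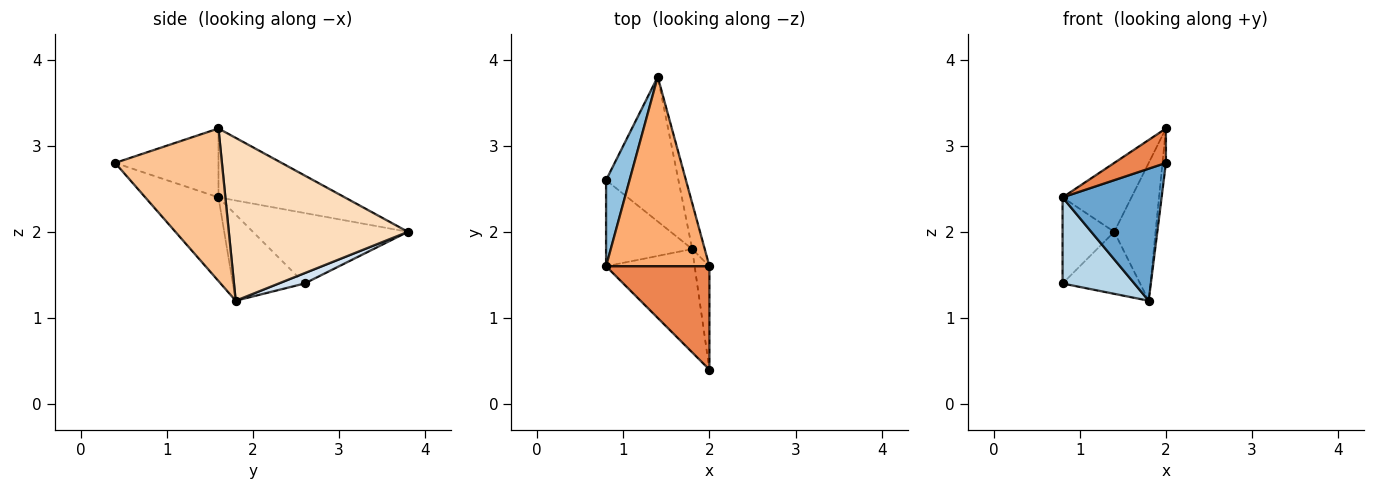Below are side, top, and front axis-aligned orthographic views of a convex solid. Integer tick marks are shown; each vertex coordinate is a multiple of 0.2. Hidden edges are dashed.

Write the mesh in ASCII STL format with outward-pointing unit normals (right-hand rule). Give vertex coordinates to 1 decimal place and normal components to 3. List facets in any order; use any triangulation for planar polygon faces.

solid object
 facet normal -0.503 -0.681 -0.533
  outer loop
   vertex 1.8 1.8 1.2
   vertex 2.0 0.4 2.8
   vertex 0.8 1.6 2.4
  endloop
 endfacet
 facet normal -0.905 0.302 0.302
  outer loop
   vertex 0.8 2.6 1.4
   vertex 0.8 1.6 2.4
   vertex 1.4 3.8 2.0
  endloop
 endfacet
 facet normal -0.577 -0.577 -0.577
  outer loop
   vertex 0.8 2.6 1.4
   vertex 1.8 1.8 1.2
   vertex 0.8 1.6 2.4
  endloop
 endfacet
 facet normal 0.130 0.391 -0.911
  outer loop
   vertex 0.8 2.6 1.4
   vertex 1.4 3.8 2.0
   vertex 1.8 1.8 1.2
  endloop
 endfacet
 facet normal -0.535 -0.267 0.802
  outer loop
   vertex 2.0 1.6 3.2
   vertex 0.8 1.6 2.4
   vertex 2.0 0.4 2.8
  endloop
 endfacet
 facet normal -0.531 0.290 0.796
  outer loop
   vertex 2.0 1.6 3.2
   vertex 1.4 3.8 2.0
   vertex 0.8 1.6 2.4
  endloop
 endfacet
 facet normal 0.995 0.032 -0.096
  outer loop
   vertex 2.0 1.6 3.2
   vertex 2.0 0.4 2.8
   vertex 1.8 1.8 1.2
  endloop
 endfacet
 facet normal 0.972 0.224 -0.075
  outer loop
   vertex 2.0 1.6 3.2
   vertex 1.8 1.8 1.2
   vertex 1.4 3.8 2.0
  endloop
 endfacet
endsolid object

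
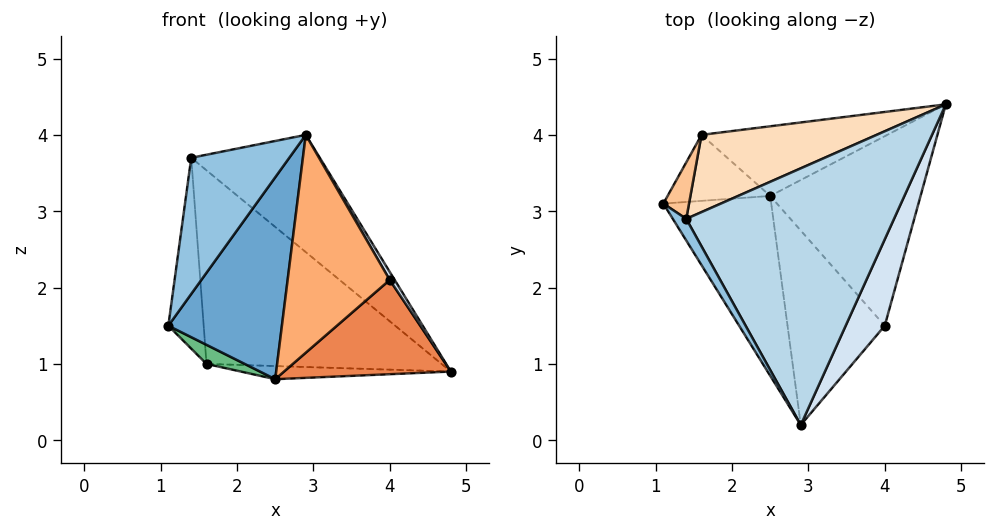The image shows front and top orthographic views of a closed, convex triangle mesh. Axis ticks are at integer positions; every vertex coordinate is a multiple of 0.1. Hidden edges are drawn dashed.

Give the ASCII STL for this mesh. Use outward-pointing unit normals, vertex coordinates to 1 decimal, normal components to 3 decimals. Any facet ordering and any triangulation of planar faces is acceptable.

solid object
 facet normal -0.269 -0.719 -0.641
  outer loop
   vertex 2.5 3.2 0.8
   vertex 2.9 0.2 4.0
   vertex 1.1 3.1 1.5
  endloop
 endfacet
 facet normal -0.875 -0.478 0.076
  outer loop
   vertex 1.4 2.9 3.7
   vertex 1.1 3.1 1.5
   vertex 2.9 0.2 4.0
  endloop
 endfacet
 facet normal 0.492 0.362 0.792
  outer loop
   vertex 1.4 2.9 3.7
   vertex 2.9 0.2 4.0
   vertex 4.8 4.4 0.9
  endloop
 endfacet
 facet normal 0.877 -0.044 0.478
  outer loop
   vertex 4.0 1.5 2.1
   vertex 4.8 4.4 0.9
   vertex 2.9 0.2 4.0
  endloop
 endfacet
 facet normal 0.262 -0.430 -0.864
  outer loop
   vertex 4.0 1.5 2.1
   vertex 2.5 3.2 0.8
   vertex 4.8 4.4 0.9
  endloop
 endfacet
 facet normal -0.259 -0.721 -0.643
  outer loop
   vertex 4.0 1.5 2.1
   vertex 2.9 0.2 4.0
   vertex 2.5 3.2 0.8
  endloop
 endfacet
 facet normal -0.822 0.546 0.162
  outer loop
   vertex 1.6 4.0 1.0
   vertex 1.1 3.1 1.5
   vertex 1.4 2.9 3.7
  endloop
 endfacet
 facet normal -0.104 0.924 0.369
  outer loop
   vertex 1.6 4.0 1.0
   vertex 1.4 2.9 3.7
   vertex 4.8 4.4 0.9
  endloop
 endfacet
 facet normal -0.418 -0.252 -0.873
  outer loop
   vertex 1.6 4.0 1.0
   vertex 2.5 3.2 0.8
   vertex 1.1 3.1 1.5
  endloop
 endfacet
 facet normal -0.054 0.185 -0.981
  outer loop
   vertex 1.6 4.0 1.0
   vertex 4.8 4.4 0.9
   vertex 2.5 3.2 0.8
  endloop
 endfacet
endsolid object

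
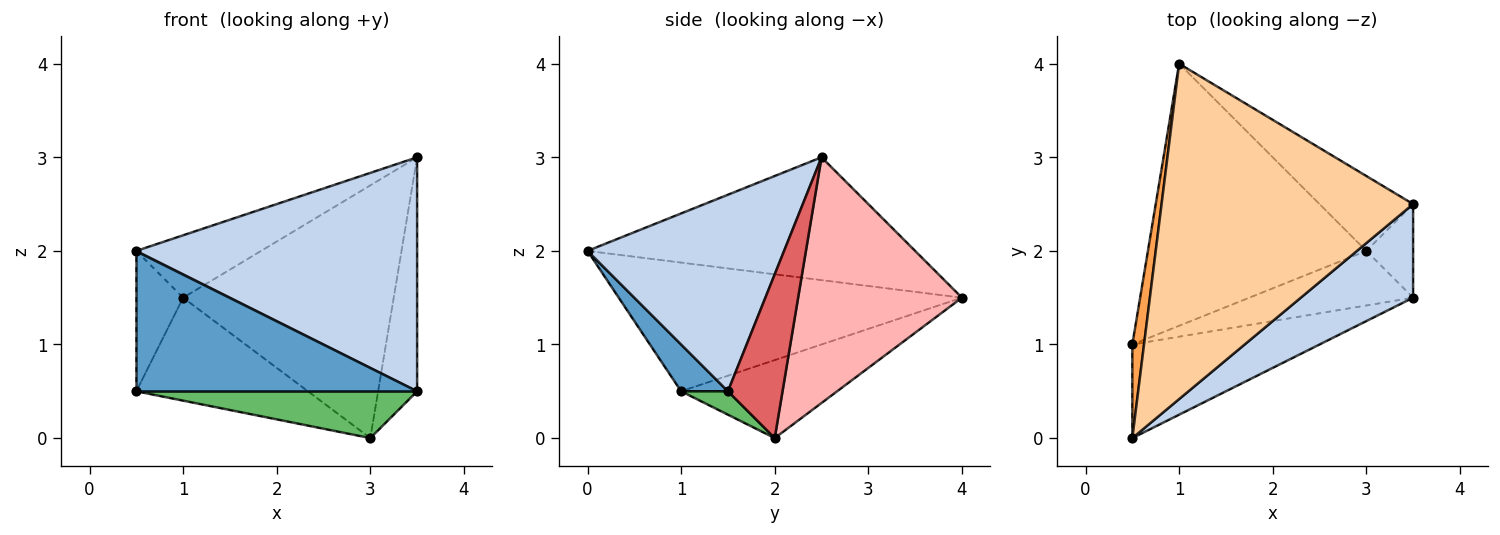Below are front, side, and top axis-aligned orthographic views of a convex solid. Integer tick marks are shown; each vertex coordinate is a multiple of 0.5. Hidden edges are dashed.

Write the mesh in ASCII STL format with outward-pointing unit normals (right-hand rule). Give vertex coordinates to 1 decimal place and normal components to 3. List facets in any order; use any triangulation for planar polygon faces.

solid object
 facet normal 0.137 -0.824 -0.549
  outer loop
   vertex 0.5 0.0 2.0
   vertex 0.5 1.0 0.5
   vertex 3.5 1.5 0.5
  endloop
 endfacet
 facet normal 0.545 -0.778 0.311
  outer loop
   vertex 0.5 0.0 2.0
   vertex 3.5 1.5 0.5
   vertex 3.5 2.5 3.0
  endloop
 endfacet
 facet normal -0.987 0.135 0.090
  outer loop
   vertex 0.5 0.0 2.0
   vertex 1.0 4.0 1.5
   vertex 0.5 1.0 0.5
  endloop
 endfacet
 facet normal -0.433 0.165 0.886
  outer loop
   vertex 0.5 0.0 2.0
   vertex 3.5 2.5 3.0
   vertex 1.0 4.0 1.5
  endloop
 endfacet
 facet normal 0.108 -0.647 -0.755
  outer loop
   vertex 3.0 2.0 0.0
   vertex 3.5 1.5 0.5
   vertex 0.5 1.0 0.5
  endloop
 endfacet
 facet normal -0.315 0.347 -0.883
  outer loop
   vertex 3.0 2.0 0.0
   vertex 0.5 1.0 0.5
   vertex 1.0 4.0 1.5
  endloop
 endfacet
 facet normal 0.793 0.566 -0.226
  outer loop
   vertex 3.0 2.0 0.0
   vertex 3.5 2.5 3.0
   vertex 3.5 1.5 0.5
  endloop
 endfacet
 facet normal 0.598 0.769 -0.228
  outer loop
   vertex 3.0 2.0 0.0
   vertex 1.0 4.0 1.5
   vertex 3.5 2.5 3.0
  endloop
 endfacet
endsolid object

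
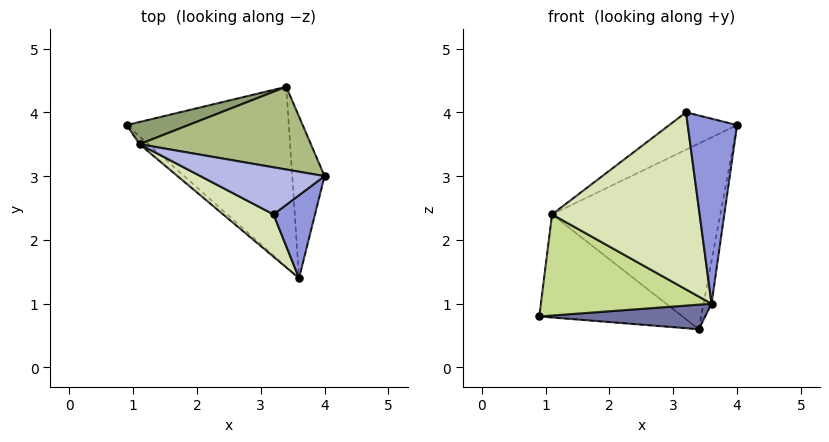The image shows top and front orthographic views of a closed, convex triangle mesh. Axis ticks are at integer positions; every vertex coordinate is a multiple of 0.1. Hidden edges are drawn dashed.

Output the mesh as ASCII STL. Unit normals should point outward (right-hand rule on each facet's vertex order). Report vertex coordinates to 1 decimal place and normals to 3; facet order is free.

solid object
 facet normal -0.047 -0.135 -0.990
  outer loop
   vertex 3.4 4.4 0.6
   vertex 3.6 1.4 1.0
   vertex 0.9 3.8 0.8
  endloop
 endfacet
 facet normal 0.985 0.044 -0.166
  outer loop
   vertex 3.4 4.4 0.6
   vertex 4.0 3.0 3.8
   vertex 3.6 1.4 1.0
  endloop
 endfacet
 facet normal 0.618 -0.717 0.322
  outer loop
   vertex 3.2 2.4 4.0
   vertex 3.6 1.4 1.0
   vertex 4.0 3.0 3.8
  endloop
 endfacet
 facet normal -0.261 0.600 0.756
  outer loop
   vertex 1.1 3.5 2.4
   vertex 3.2 2.4 4.0
   vertex 4.0 3.0 3.8
  endloop
 endfacet
 facet normal -0.213 0.955 0.206
  outer loop
   vertex 1.1 3.5 2.4
   vertex 3.4 4.4 0.6
   vertex 0.9 3.8 0.8
  endloop
 endfacet
 facet normal -0.039 0.913 0.407
  outer loop
   vertex 1.1 3.5 2.4
   vertex 4.0 3.0 3.8
   vertex 3.4 4.4 0.6
  endloop
 endfacet
 facet normal -0.661 -0.748 -0.058
  outer loop
   vertex 1.1 3.5 2.4
   vertex 0.9 3.8 0.8
   vertex 3.6 1.4 1.0
  endloop
 endfacet
 facet normal -0.566 -0.802 0.192
  outer loop
   vertex 1.1 3.5 2.4
   vertex 3.6 1.4 1.0
   vertex 3.2 2.4 4.0
  endloop
 endfacet
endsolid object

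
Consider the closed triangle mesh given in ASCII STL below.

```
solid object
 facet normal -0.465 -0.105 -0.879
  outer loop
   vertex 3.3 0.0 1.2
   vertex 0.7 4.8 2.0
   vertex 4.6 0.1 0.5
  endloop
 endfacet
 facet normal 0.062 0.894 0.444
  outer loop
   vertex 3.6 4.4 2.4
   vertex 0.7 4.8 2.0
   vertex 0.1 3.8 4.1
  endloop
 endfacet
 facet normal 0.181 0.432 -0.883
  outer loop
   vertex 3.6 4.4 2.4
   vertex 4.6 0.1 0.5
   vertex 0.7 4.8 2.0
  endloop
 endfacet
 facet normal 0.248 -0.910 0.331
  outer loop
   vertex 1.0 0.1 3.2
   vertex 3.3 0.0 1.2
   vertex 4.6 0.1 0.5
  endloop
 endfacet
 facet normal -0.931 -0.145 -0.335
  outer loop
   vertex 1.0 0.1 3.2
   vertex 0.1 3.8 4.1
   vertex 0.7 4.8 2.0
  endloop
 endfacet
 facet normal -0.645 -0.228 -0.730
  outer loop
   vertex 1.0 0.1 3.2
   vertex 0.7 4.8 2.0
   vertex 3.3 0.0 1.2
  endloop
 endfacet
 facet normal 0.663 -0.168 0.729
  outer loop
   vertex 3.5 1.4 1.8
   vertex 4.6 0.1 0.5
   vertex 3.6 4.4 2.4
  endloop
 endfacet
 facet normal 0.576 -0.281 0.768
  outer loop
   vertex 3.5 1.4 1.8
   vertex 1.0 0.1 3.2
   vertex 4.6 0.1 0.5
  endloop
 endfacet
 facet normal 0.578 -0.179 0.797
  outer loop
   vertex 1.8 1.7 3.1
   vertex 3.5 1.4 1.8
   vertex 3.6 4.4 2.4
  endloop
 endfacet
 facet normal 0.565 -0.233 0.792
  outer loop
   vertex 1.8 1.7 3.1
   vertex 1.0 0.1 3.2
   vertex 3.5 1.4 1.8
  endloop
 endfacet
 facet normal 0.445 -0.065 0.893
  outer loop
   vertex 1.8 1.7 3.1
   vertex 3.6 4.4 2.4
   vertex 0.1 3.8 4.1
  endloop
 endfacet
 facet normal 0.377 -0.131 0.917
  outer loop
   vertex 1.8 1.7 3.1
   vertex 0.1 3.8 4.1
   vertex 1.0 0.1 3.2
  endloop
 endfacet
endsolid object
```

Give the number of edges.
18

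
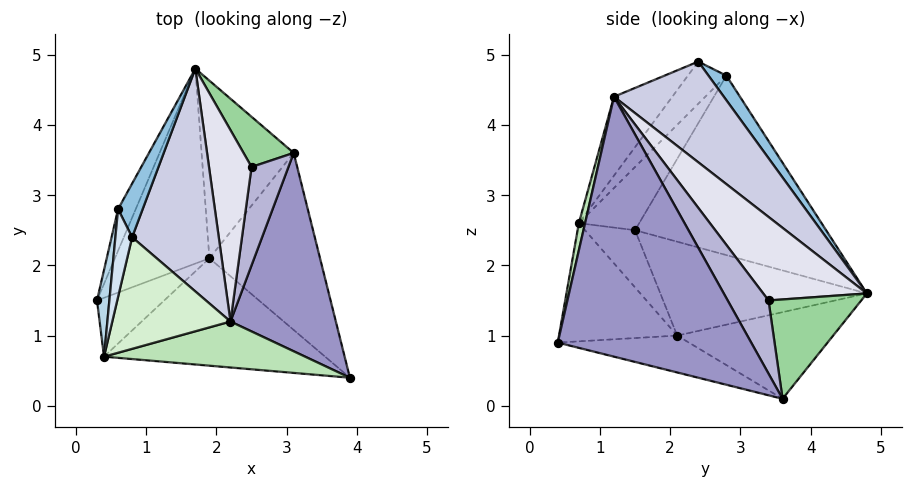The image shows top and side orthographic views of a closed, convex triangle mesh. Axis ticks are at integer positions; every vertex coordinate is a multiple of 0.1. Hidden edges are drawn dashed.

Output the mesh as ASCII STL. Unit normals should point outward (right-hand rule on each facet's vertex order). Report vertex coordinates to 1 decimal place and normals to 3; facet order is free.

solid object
 facet normal -0.925 0.368 -0.091
  outer loop
   vertex 0.6 2.8 4.7
   vertex 1.7 4.8 1.6
   vertex 0.3 1.5 2.5
  endloop
 endfacet
 facet normal 0.577 0.577 0.577
  outer loop
   vertex 0.6 2.8 4.7
   vertex 0.8 2.4 4.9
   vertex 1.7 4.8 1.6
  endloop
 endfacet
 facet normal -0.977 -0.098 0.191
  outer loop
   vertex 0.6 2.8 4.7
   vertex 0.3 1.5 2.5
   vertex 0.4 0.7 2.6
  endloop
 endfacet
 facet normal -0.895 -0.270 0.355
  outer loop
   vertex 0.6 2.8 4.7
   vertex 0.4 0.7 2.6
   vertex 0.8 2.4 4.9
  endloop
 endfacet
 facet normal -0.701 0.105 -0.706
  outer loop
   vertex 1.9 2.1 1.0
   vertex 0.3 1.5 2.5
   vertex 1.7 4.8 1.6
  endloop
 endfacet
 facet normal -0.681 0.110 -0.724
  outer loop
   vertex 1.9 2.1 1.0
   vertex 1.7 4.8 1.6
   vertex 3.1 3.6 0.1
  endloop
 endfacet
 facet normal -0.638 -0.174 -0.750
  outer loop
   vertex 1.9 2.1 1.0
   vertex 0.4 0.7 2.6
   vertex 0.3 1.5 2.5
  endloop
 endfacet
 facet normal -0.302 -0.302 -0.905
  outer loop
   vertex 1.9 2.1 1.0
   vertex 3.1 3.6 0.1
   vertex 3.9 0.4 0.9
  endloop
 endfacet
 facet normal -0.421 -0.449 -0.788
  outer loop
   vertex 1.9 2.1 1.0
   vertex 3.9 0.4 0.9
   vertex 0.4 0.7 2.6
  endloop
 endfacet
 facet normal 0.805 0.431 0.407
  outer loop
   vertex 2.5 3.4 1.5
   vertex 3.1 3.6 0.1
   vertex 1.7 4.8 1.6
  endloop
 endfacet
 facet normal 0.032 -0.971 0.238
  outer loop
   vertex 2.2 1.2 4.4
   vertex 0.4 0.7 2.6
   vertex 3.9 0.4 0.9
  endloop
 endfacet
 facet normal -0.394 -0.705 0.590
  outer loop
   vertex 2.2 1.2 4.4
   vertex 0.8 2.4 4.9
   vertex 0.4 0.7 2.6
  endloop
 endfacet
 facet normal 0.881 0.310 0.357
  outer loop
   vertex 2.2 1.2 4.4
   vertex 3.9 0.4 0.9
   vertex 3.1 3.6 0.1
  endloop
 endfacet
 facet normal 0.808 0.426 0.407
  outer loop
   vertex 2.2 1.2 4.4
   vertex 3.1 3.6 0.1
   vertex 2.5 3.4 1.5
  endloop
 endfacet
 facet normal 0.646 0.522 0.556
  outer loop
   vertex 2.2 1.2 4.4
   vertex 1.7 4.8 1.6
   vertex 0.8 2.4 4.9
  endloop
 endfacet
 facet normal 0.804 0.430 0.410
  outer loop
   vertex 2.2 1.2 4.4
   vertex 2.5 3.4 1.5
   vertex 1.7 4.8 1.6
  endloop
 endfacet
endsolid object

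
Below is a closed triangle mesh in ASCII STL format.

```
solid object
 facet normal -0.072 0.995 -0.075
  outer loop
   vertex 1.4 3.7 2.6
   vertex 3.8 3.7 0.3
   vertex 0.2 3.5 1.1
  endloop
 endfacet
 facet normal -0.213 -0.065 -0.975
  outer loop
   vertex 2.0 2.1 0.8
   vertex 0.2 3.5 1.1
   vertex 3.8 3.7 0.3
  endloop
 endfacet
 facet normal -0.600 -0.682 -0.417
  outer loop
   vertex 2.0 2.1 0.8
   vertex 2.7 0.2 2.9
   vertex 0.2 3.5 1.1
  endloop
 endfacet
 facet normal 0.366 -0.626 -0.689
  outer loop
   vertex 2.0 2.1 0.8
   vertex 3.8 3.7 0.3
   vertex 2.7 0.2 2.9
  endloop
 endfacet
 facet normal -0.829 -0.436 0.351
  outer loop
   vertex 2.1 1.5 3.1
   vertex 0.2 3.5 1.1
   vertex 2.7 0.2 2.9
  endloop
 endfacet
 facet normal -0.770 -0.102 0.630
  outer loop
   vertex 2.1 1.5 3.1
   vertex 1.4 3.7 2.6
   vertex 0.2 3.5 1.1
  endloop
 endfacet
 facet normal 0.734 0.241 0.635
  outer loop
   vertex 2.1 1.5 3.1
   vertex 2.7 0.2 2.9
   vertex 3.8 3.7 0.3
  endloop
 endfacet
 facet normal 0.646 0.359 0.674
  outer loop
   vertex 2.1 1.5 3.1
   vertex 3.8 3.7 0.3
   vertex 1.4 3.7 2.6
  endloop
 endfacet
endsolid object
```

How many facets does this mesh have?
8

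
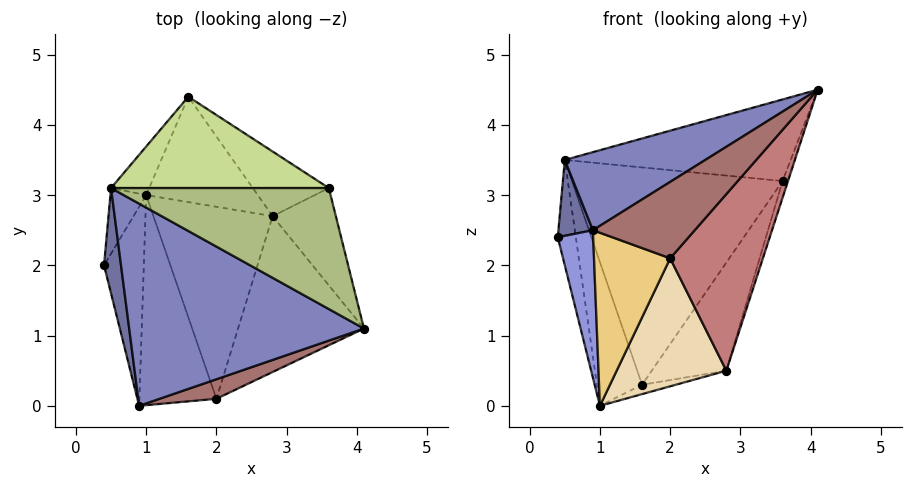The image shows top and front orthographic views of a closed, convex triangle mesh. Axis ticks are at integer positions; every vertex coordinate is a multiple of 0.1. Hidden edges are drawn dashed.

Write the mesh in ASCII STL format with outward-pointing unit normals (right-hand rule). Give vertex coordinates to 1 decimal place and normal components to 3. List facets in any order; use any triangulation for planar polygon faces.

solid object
 facet normal -0.928 -0.217 0.301
  outer loop
   vertex 0.5 3.1 3.5
   vertex 0.4 2.0 2.4
   vertex 0.9 0.0 2.5
  endloop
 endfacet
 facet normal -0.417 -0.327 0.848
  outer loop
   vertex 0.5 3.1 3.5
   vertex 0.9 0.0 2.5
   vertex 4.1 1.1 4.5
  endloop
 endfacet
 facet normal -0.912 -0.244 -0.330
  outer loop
   vertex 1.0 3.0 0.0
   vertex 0.9 0.0 2.5
   vertex 0.4 2.0 2.4
  endloop
 endfacet
 facet normal -0.962 0.232 -0.144
  outer loop
   vertex 1.0 3.0 0.0
   vertex 0.4 2.0 2.4
   vertex 0.5 3.1 3.5
  endloop
 endfacet
 facet normal -0.899 0.415 -0.140
  outer loop
   vertex 1.0 3.0 0.0
   vertex 0.5 3.1 3.5
   vertex 1.6 4.4 0.3
  endloop
 endfacet
 facet normal 0.080 0.557 0.827
  outer loop
   vertex 3.6 3.1 3.2
   vertex 0.5 3.1 3.5
   vertex 4.1 1.1 4.5
  endloop
 endfacet
 facet normal 0.037 0.921 0.387
  outer loop
   vertex 3.6 3.1 3.2
   vertex 1.6 4.4 0.3
   vertex 0.5 3.1 3.5
  endloop
 endfacet
 facet normal 0.956 0.050 -0.291
  outer loop
   vertex 2.8 2.7 0.5
   vertex 3.6 3.1 3.2
   vertex 4.1 1.1 4.5
  endloop
 endfacet
 facet normal 0.280 0.085 -0.956
  outer loop
   vertex 2.8 2.7 0.5
   vertex 1.0 3.0 0.0
   vertex 1.6 4.4 0.3
  endloop
 endfacet
 facet normal 0.793 0.523 -0.312
  outer loop
   vertex 2.8 2.7 0.5
   vertex 1.6 4.4 0.3
   vertex 3.6 3.1 3.2
  endloop
 endfacet
 facet normal -0.218 -0.621 -0.753
  outer loop
   vertex 2.0 0.1 2.1
   vertex 0.9 0.0 2.5
   vertex 1.0 3.0 0.0
  endloop
 endfacet
 facet normal 0.137 -0.549 -0.824
  outer loop
   vertex 2.0 0.1 2.1
   vertex 1.0 3.0 0.0
   vertex 2.8 2.7 0.5
  endloop
 endfacet
 facet normal 0.175 -0.954 0.244
  outer loop
   vertex 2.0 0.1 2.1
   vertex 4.1 1.1 4.5
   vertex 0.9 0.0 2.5
  endloop
 endfacet
 facet normal 0.744 -0.501 -0.442
  outer loop
   vertex 2.0 0.1 2.1
   vertex 2.8 2.7 0.5
   vertex 4.1 1.1 4.5
  endloop
 endfacet
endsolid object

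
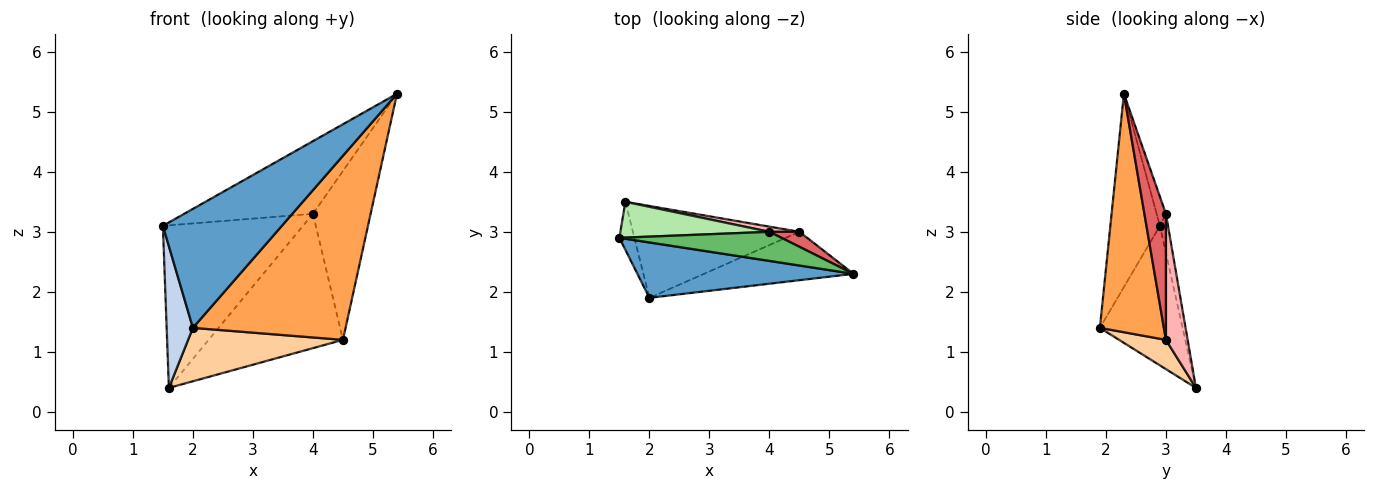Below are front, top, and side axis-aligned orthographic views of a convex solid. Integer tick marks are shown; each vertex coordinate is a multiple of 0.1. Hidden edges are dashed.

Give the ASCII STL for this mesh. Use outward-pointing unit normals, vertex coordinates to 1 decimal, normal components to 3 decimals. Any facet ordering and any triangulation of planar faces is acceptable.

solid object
 facet normal -0.353 -0.848 0.395
  outer loop
   vertex 2.0 1.9 1.4
   vertex 5.4 2.3 5.3
   vertex 1.5 2.9 3.1
  endloop
 endfacet
 facet normal -0.948 -0.301 -0.102
  outer loop
   vertex 1.6 3.5 0.4
   vertex 2.0 1.9 1.4
   vertex 1.5 2.9 3.1
  endloop
 endfacet
 facet normal 0.376 -0.896 -0.235
  outer loop
   vertex 4.5 3.0 1.2
   vertex 5.4 2.3 5.3
   vertex 2.0 1.9 1.4
  endloop
 endfacet
 facet normal 0.150 -0.497 -0.855
  outer loop
   vertex 4.5 3.0 1.2
   vertex 2.0 1.9 1.4
   vertex 1.6 3.5 0.4
  endloop
 endfacet
 facet normal -0.067 0.926 0.371
  outer loop
   vertex 4.0 3.0 3.3
   vertex 1.5 2.9 3.1
   vertex 5.4 2.3 5.3
  endloop
 endfacet
 facet normal -0.056 0.975 0.215
  outer loop
   vertex 4.0 3.0 3.3
   vertex 1.6 3.5 0.4
   vertex 1.5 2.9 3.1
  endloop
 endfacet
 facet normal 0.348 0.934 0.083
  outer loop
   vertex 4.0 3.0 3.3
   vertex 5.4 2.3 5.3
   vertex 4.5 3.0 1.2
  endloop
 endfacet
 facet normal 0.160 0.986 0.038
  outer loop
   vertex 4.0 3.0 3.3
   vertex 4.5 3.0 1.2
   vertex 1.6 3.5 0.4
  endloop
 endfacet
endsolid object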